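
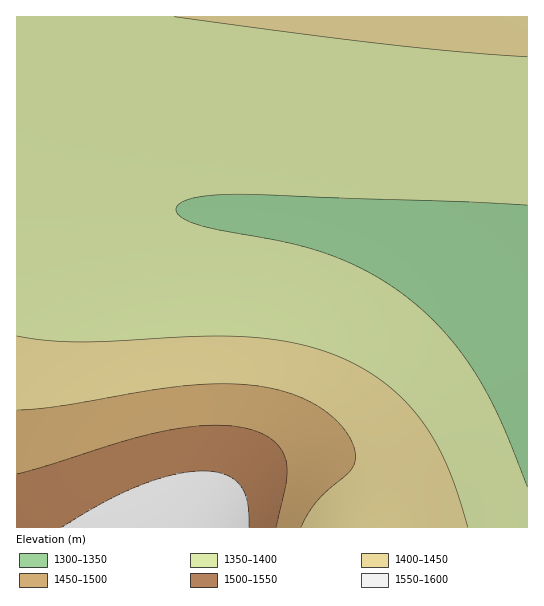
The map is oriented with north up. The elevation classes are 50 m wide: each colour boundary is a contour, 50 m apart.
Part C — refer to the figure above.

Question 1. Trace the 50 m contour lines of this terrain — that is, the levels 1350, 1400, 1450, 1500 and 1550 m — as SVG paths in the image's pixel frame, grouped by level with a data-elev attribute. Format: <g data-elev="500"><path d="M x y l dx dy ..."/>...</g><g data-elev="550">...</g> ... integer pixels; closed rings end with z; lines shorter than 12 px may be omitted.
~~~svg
<g data-elev="1350"><path d="M527 487l-27-68-25-46-14-21-16-20-18-17-18-17-36-24-39-18-45-13-87-17-20-8-4-4-2-4 1-4 3-3 10-4 19-3 24-2 222 7 72 4"/></g><g data-elev="1400"><path d="M468 527l-11-36-10-26-12-24-14-22-16-18-20-18-20-14-24-12-22-7-21-6-49-7-50-1-120 6-33-2-29-4"/><path d="M174 17l215 28 74 7 64 5"/></g><g data-elev="1450"><path d="M301 527l8-15 9-12 33-30 3-7 2-6-5-16-12-18-17-14-23-12-20-7-21-4-24-2-27 0-50 5-102 18-38 3"/></g><g data-elev="1500"><path d="M276 527l10-46 1-12-2-11-5-11-9-8-12-7-16-4-17-2-19-1-44 6-40 10-106 33"/></g><g data-elev="1550"><path d="M249 527l-2-25-2-9-5-8-7-7-8-4-22-3-29 4-35 11-35 16-42 25"/></g>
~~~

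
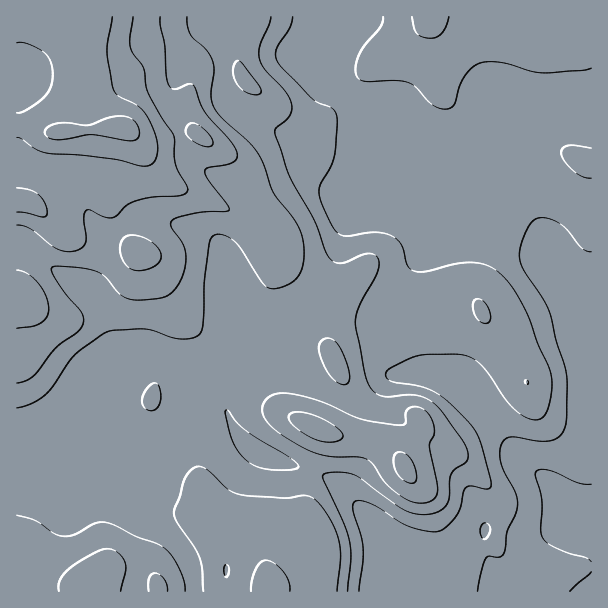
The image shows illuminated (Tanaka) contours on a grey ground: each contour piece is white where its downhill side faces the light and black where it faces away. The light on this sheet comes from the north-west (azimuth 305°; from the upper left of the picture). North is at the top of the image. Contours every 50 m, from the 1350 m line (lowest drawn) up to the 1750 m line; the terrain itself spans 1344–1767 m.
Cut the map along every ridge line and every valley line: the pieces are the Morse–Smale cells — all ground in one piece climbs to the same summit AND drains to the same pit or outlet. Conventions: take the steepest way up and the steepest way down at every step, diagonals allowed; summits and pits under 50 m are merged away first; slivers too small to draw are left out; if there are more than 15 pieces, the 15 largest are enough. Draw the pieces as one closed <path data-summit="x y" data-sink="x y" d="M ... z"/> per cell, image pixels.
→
<path data-summit="123 128" data-sink="591 591" d="M336 16l-320 1 0 228 13 5 27 21 25 13 15 13 12 24 6 26 0 10-4 8-48 69-7 21 0 9 7 6 6 0 19-8 26-8 19 0 5 3 12 0 6-3 13-11 12-18 12-13 17-8 9 0 7 5 7-11 26-25 8-5 6 0-7-6-6-15 1-8 10-9 11-6 19-5 23-9 30 0 21 10 0 13 5 20 5 10 8 10 43 1 17 5 15 9 25 26 24 39 34 30 15 24-7 18-16 10-26 1-31-6-3 5-39 6-38 17-11 8-3 25 200 1 1-389-16 1-11 9-11 17-2 9-1 17-3-11-14-29-10-13-17-17-10-6-18-5-36-1-24-12-21-17-32-35-27-20-15-18-5-9 0-7 9-15 9-21z"/><path data-summit="315 428" data-sink="591 591" d="M345 308l-22 2-23 9-19 5-11 6-10 9 0 14 5 9 7 6-6 0-8 5-26 25-6 10 3 11 12 19 22 18 49 14 24 12 32 34 16 20 7 16 2 18 1-4 8-7 51-21 29-3 3-5 31 6 20 0 10-2 9-6 10-18-6-13-9-14-34-30-30-46-19-19-15-9-26-6-34 0-8-10-5-10-5-20 0-13-8-6z"/><path data-summit="432 17" data-sink="591 591" d="M591 16l-253 0-10 25-9 15 0 7 7 14 13 13 27 20 32 35 25 19 20 10 36 1 18 5 10 6 17 17 10 13 14 29 3 11 1-17 6-15 7-11 11-9 16-3z"/><path data-summit="269 590" data-sink="591 591" d="M218 404l-15 2-11 6-12 13-12 18-9 8-10 6-12 0-5-3-19 0-26 8-15 7-9 1-1 3 12 9 37 17 26 18 27 15 20 23 6 14 4 23 196 0 2-34-2-10-12-21-24-27-18-18-16-8-50-16-15-7-19-19-7-13-1-8z"/><path data-summit="92 582" data-sink="591 591" d="M53 463l-37 1 1 128 176-1-5-27-10-18-14-14-27-15-26-18-37-17z"/><path data-summit="17 294" data-sink="591 591" d="M17 246l-1 216 38 2 1-9 7-21 23-30 27-42 0-24-4-17-10-19-12-14-30-17-27-21z"/>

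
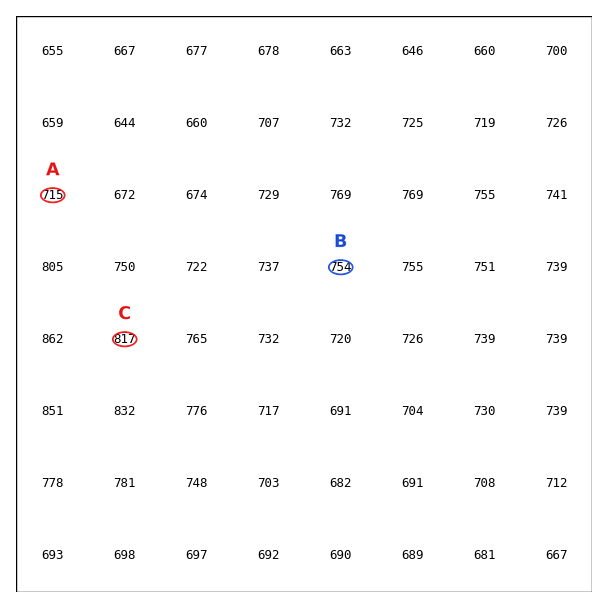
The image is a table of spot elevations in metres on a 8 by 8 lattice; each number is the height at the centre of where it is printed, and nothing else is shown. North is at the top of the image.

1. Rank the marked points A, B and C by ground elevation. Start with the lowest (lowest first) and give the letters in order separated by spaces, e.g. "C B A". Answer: A B C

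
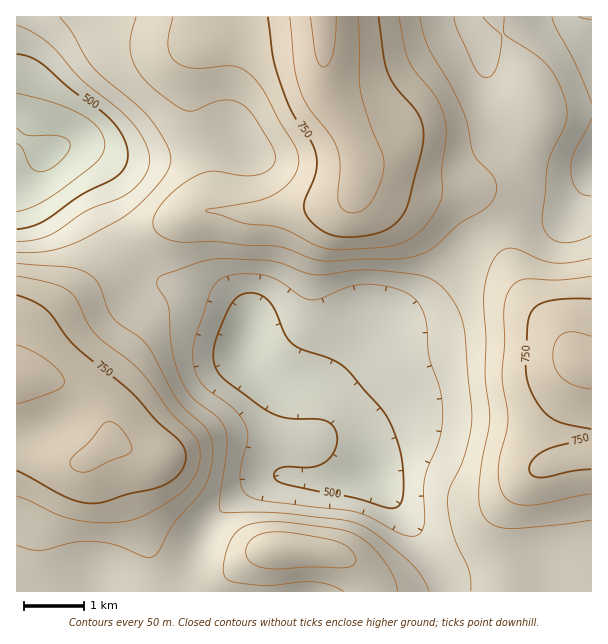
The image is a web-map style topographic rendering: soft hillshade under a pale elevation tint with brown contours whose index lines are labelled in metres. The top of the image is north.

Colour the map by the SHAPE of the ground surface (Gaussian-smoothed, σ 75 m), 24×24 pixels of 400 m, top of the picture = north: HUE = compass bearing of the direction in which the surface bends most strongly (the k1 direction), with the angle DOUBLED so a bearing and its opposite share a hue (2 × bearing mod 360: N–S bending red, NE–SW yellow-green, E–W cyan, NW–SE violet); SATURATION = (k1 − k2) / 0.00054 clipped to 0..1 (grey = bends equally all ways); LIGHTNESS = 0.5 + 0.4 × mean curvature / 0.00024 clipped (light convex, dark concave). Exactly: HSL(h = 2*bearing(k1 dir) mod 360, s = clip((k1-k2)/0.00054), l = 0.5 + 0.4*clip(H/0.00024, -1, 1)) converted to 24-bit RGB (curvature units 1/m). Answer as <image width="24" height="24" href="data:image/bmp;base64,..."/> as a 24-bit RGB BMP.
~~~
<image width="24" height="24" href="data:image/bmp;base64,Qk32BgAAAAAAADYAAAAoAAAAGAAAABgAAAABABgAAAAAAMAGAAATCwAAEwsAAAAAAAAAAAAAjIB0iJZraXpkTE5fenFdm7NsVbR6Q0mi+Ci05jCQvm9ikldrQYKJRNqKiPSwmOXJYl25XSZ/bEVxlqFsr7d9fGJvdVRxhnh1lXZrn4NabFI9RkAuY4M9jdBWPrk7EzBFfBvF89H63NH6zM7/zNj/zOf/z/X8cZXgihOrihR7klJemLFeqKhObVNNYXVndZR9iGJepTo7jTczbIZNQrxKhstOfZ44DCcjAIBzwf330eT6ztX9zs/94Nb14KnfhRSKRgA6my5mq4SEuoBup3A7b3U7ToA8WoZFbT08lEZNs5uOnMO1cqSVsZdKrbQ5HoJGAIpEAI8dOnQNYlkPPTMKemEMjywLMQIeXRNKq5uEkomrz1+r3XuQspN5aIxVW3E/XVuvlarIwdfXmp65k1+wy5i629jBbtagFa9rDSwQJCgLMCYDRkEERVEGLiMNJhAiUnWSn8CsdVSpwE/B48XR5tHnt5rXl3jHeKPfnbLfxrDXxozIeYbDuMbj4uDr3dzvQ0CyNixePDhjXmCTn6yLcJpvS0FqOFpzQad+bZtjUUByjWui09C4x6ysrY/FnYrTNXwtOmo1imxQvJGImMS1eNa7w+TU4q3oyFXvSzThPE3fdH7Iqpe4p3KtZEqYV2uPVod1XH1bPUleX4BZ0bxswaRWkIVPfn5MY4ZRMmU5N49Gds95msigfMqCRsFQZ0h+xnLIgU/IXzeZjFSKn2Jpn1l2g1aCaWl2ZYB1YXl2QjxfcGBNy79WwZ5eoWlIh3A/oJvQgafWetvhite/j62XusWHh45OKzwuY21FcStWZiU/b1Q9hHFNh1tYhWd+eoCJb4aIW2V3OzVwd2qYwcCgtXqAuWyAsoyemaS+k7PCf7u3e52YlXh2xZ9qlUM6X1U0KjsiLRcsjTFSm3NOdoJSZYZhbZOTfIqcem+aZ16LNkd+Y5CcsqiSrn+iuLXKvtLgi51rkKNkbZ5XWntlhmNvyFVQtDVGnmROP1tMDxYog0qBvI+DhKSDaKmXX5+dZn+NeVyHiGKDQ0xvW3pxnaRrg6qDqNOokbebkJmorJiRoaR1VGFMVlJFnUtNxWR4tYWFgFiOExc6O05bv7V0pLx2V5NfUnBTWk5DWEA+gW1UTGlyWIaUlbuel9K4qc28ppGropzUvZrPzIm6qU6gblhvamBZsXhcvnJZgCxCKBYlJkAosrgyzbobWFoXKCUONzQSOFslR6VORqynQKeyl9Sokd27gaW/roG9sXXOzlSy00uBxTyDoUducjo/lGUqlk0hdhsubz9DNmhQiIdF33Aqj1wnS08qQJkzHs5aHtR7Op+WPqCOdd5wUM1cQ3F1j2SJgDJSsyln1khvxFqX0Em60jivx2V9sWKHgVS5pZ7LWmnGRkWz1p7P5cLnorjgpOLmfNXCMKyAK2tdOJNWfNZFcpgyHjIeS1QvSUUrek9ywZOns5nMnV7q1ZL37Nb13tPznqf0wcP1non5d2n0t7Pj5t7t0NPlp7rTnaHGa2mxPWd/PpdTc65Cl5RJNF9MOHh1JWc4NGhcmqRvn4ZmSz9onFip2K682rjYj57NcITOdVDdkVLgy4rQ0qmpyrqro6SQeJ6VZmK1bmfKgpa+epGfnZ+DUKuLG6mgPm9OGkArUHg4klg8Si4nTlAftLkVz88kjp49SVI2Lh8eRyIhp2I21sF4y8Ods5ebpJl8RYZrRYqUgW2fqGmXtpp1jrFLHVkljUVINUwrHi8UOyYTXi4ZeXEtpdgpktNCgJdQTy5ANxgkRjgjhq0tquVsm8aGoYedw5GegKeONHJ7SktpkF1zyIRzxphnY21Jklkzdk5BMRsbLSQXc4g1W7xUl9aGk7x1dmJVSSZRbTF7nXCRl9iIkumLd7J7cHmItaifvrLDN0OuQzaUj1+YvJCL1cC7iXzEYqF/kT+Uiy2CZZ2ke9GxecOUl8Bjn5lJZUhGOC9VPUV8kpyv1u2+iNp7Y5x5ZaOfk7motqGfVTmLRS10mFyUvcKdv86yfHCvXkyZbCV9iHe9s+PjhbTOmYqttZWQqoGBYGmSNlOYNWWmgq2y8fTLpdB/VZluT6NnV5hanGpebzRwQjFYaY52uNWotrych1mKYDJURGOMjNvCl8vHYmWukoewuKu7tqTBh4C9OFWyN0uYbIWh9vTJydeeaJiHY5ZnUn1fcVZldjd3X0pxXrVkjc15olRTgCg7VFmzdMvHa8uhbJiYXmmOe3mVrJeLn5SImX2YT0aFOzdzkZhl8ve60d2bbpCKepB6YW92UEZiYjpvjGhxg8VudZ5VcypToTFZ"/>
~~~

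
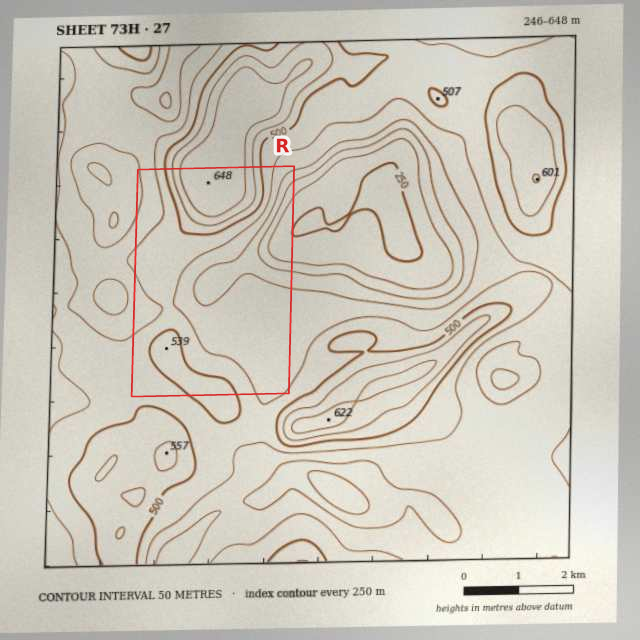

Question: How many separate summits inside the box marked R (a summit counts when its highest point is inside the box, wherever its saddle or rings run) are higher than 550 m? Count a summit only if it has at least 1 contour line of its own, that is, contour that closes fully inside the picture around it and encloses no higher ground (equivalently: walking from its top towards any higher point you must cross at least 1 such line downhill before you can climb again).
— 1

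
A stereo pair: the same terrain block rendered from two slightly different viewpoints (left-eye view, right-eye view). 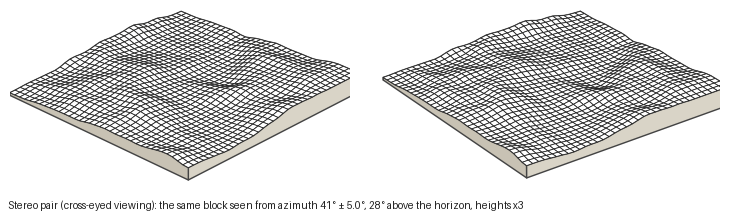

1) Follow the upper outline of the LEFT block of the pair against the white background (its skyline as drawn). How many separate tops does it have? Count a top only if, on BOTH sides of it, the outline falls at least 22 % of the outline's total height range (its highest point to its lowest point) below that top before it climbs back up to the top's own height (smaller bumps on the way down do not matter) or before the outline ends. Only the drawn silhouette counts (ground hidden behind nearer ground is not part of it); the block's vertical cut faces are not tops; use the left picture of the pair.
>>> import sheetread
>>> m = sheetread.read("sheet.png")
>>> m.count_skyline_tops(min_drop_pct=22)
7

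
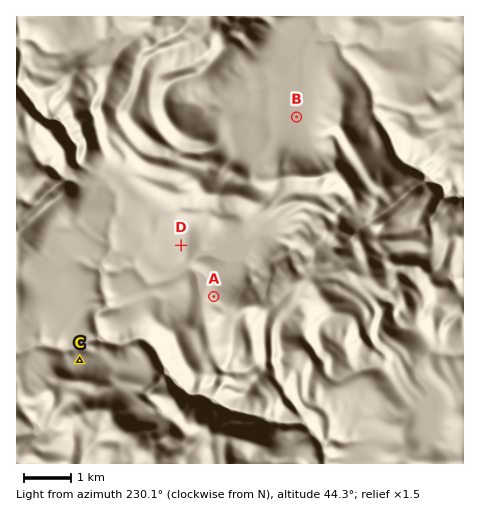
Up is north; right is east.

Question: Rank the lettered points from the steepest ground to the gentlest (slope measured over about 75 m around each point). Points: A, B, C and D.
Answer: A C D B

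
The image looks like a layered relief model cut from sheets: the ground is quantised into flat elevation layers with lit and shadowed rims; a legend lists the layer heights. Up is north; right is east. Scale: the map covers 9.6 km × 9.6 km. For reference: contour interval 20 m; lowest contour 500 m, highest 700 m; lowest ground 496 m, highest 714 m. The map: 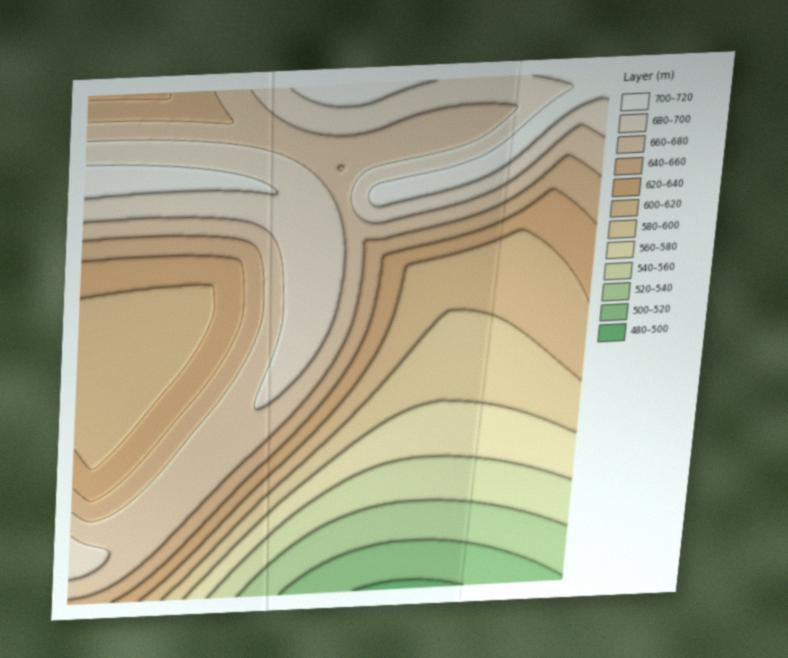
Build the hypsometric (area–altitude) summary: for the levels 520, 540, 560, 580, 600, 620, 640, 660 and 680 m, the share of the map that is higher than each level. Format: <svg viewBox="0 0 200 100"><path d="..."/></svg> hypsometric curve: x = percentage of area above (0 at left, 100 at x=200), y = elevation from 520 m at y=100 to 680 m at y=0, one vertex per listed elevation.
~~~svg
<svg viewBox="0 0 200 100"><path d="M192 100l-10-12-12-13-12-13-15-12-29-12-20-13-20-13-35-12"/></svg>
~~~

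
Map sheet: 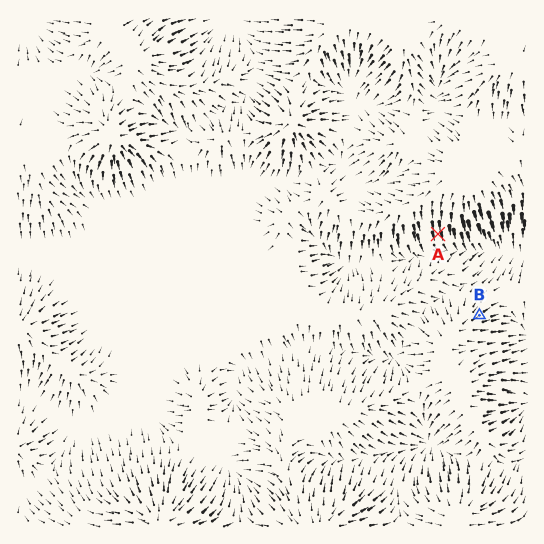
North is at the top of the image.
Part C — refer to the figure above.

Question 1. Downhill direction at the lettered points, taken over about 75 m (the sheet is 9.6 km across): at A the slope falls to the S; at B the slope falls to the NE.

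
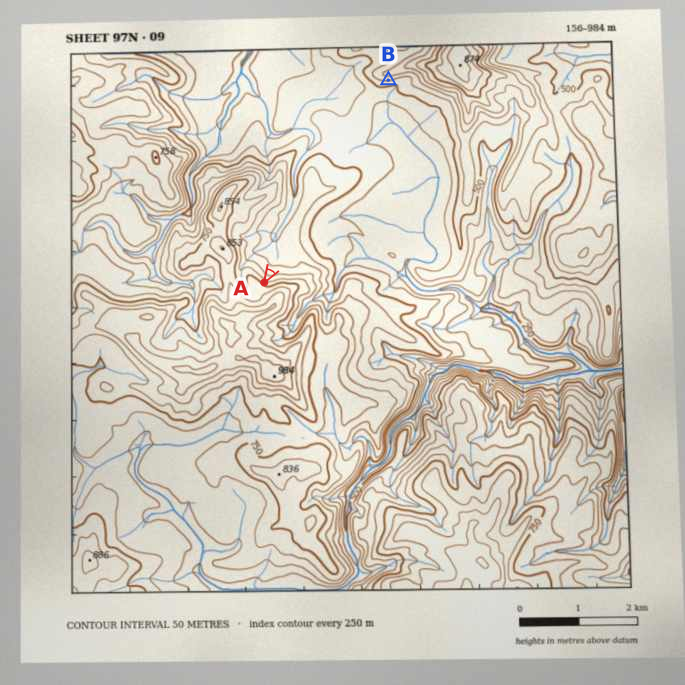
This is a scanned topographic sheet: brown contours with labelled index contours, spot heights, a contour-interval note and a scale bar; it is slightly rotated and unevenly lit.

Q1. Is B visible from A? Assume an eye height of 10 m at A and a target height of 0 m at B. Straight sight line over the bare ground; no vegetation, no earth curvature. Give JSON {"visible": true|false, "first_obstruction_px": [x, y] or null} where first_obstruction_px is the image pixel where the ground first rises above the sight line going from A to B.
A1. {"visible": true, "first_obstruction_px": null}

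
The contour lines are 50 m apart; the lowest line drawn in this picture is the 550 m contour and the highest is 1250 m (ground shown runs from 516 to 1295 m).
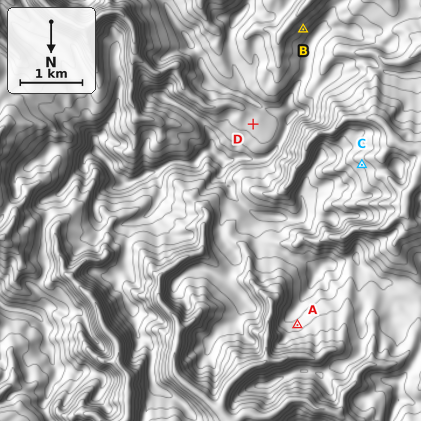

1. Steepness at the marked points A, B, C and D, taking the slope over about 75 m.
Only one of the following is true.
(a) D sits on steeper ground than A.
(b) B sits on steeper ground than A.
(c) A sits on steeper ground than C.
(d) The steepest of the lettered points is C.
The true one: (b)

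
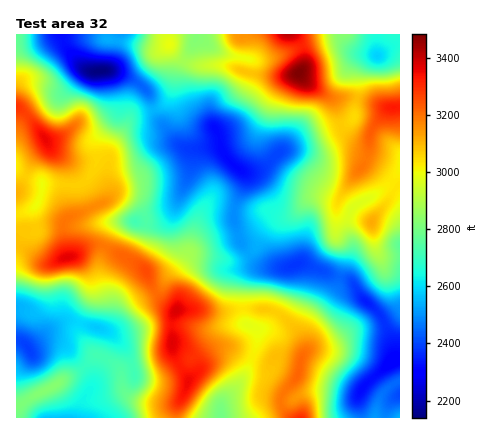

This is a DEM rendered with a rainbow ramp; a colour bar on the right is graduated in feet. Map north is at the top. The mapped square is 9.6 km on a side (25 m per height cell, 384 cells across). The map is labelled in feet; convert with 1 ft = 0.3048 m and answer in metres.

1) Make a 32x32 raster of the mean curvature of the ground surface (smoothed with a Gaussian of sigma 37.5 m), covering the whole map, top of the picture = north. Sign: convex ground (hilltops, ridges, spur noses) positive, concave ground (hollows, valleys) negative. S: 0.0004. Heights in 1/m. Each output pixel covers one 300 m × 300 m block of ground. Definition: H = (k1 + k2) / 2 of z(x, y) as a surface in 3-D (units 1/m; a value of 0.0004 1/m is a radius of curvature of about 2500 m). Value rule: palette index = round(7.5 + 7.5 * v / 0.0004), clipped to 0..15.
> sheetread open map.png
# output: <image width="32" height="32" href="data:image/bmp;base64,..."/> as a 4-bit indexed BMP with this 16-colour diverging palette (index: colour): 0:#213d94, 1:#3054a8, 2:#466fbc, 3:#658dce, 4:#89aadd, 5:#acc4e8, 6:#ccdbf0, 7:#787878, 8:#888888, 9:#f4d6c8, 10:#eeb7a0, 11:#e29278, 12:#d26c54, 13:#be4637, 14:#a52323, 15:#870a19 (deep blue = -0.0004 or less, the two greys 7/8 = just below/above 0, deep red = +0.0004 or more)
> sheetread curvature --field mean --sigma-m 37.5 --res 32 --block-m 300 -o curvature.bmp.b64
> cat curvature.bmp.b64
<image width="32" height="32" href="data:image/bmp;base64,Qk12AgAAAAAAAHYAAAAoAAAAIAAAACAAAAABAAQAAAAAAAACAAATCwAAEwsAABAAAAAAAAAAlD0hAKhUMAC8b0YAzo1lAN2qiQDoxKwA8NvMAHh4eACIiIgAyNb0AKC37gB4kuIAVGzSADdGvgAjI6UAGQqHALZHeIdUm69zRXh4m/ZESne9qGaHmMyf8wRri3S4YAmkjf6VVrUYavojOJfJd3ID2lWP11alBXrPpUSVfqd2MTpwKXiIpRzKXMmFp12YqqcyUlg5ynJO+ol4pXps28ynViV4apZESfuWiqdnWLyYpkZ5ZoYSMxLoVEQ0RYmsaOpGqXdUVUR365yYd5nLyVrGCUN2OclZqp6uyb3/2qhmAFg1YQu2N3pe23aa3HZVVwTZerQZhnm7SYQTQRAEVWQL+6//3Eeq3phVJFNDNFIkOtiInv9YvOlliouIhmMll1zIhVqbrO13aLqFJ4iGOvkcgYY4VndgIzaplleKqCn2b7WHi6hBAFlTqXRJmZoX1q+mYmmr3rV3QpumXMhseeVH2LZZZXv7elJryVapapi6QmqmN1ZoyWt0ONpTNpqXXqdYdieHaLWMhlelJFScp0vqdmjNuHnWmIZnc2d0NIVam4dp+3N791NEV2WalBFWiYx0W/60aZhHZphleXQkWbiORm+1/5Q8dFmUEzaZUkqWLJnNEH+Va6eJh0ZGuXYnphjM6RFemL1yuGU6uZh5isxs3GZKxyaJAKlmJIdqvv1qnLne7kAAAzmXi4ntnf/ZAXZHmpYBIAPfiL3dsyN++1VhA4QjR6t3/sk2IVRFFMc0UjfFJXvep5vLNjv5WcmlOIaH"/>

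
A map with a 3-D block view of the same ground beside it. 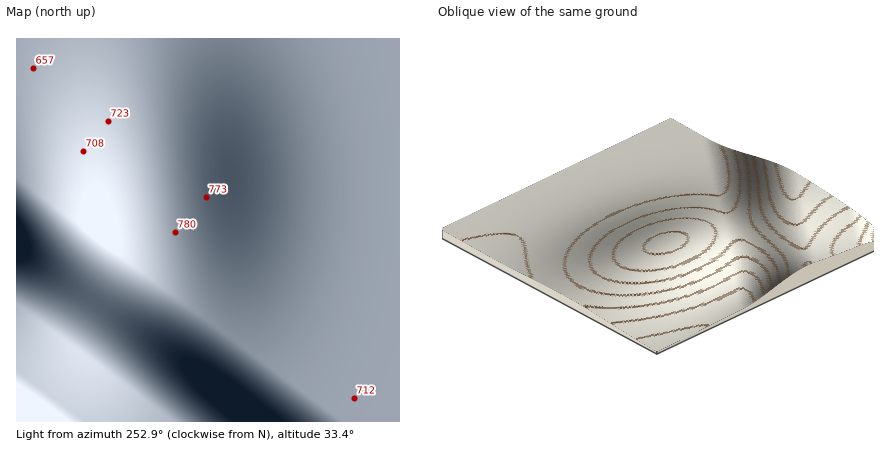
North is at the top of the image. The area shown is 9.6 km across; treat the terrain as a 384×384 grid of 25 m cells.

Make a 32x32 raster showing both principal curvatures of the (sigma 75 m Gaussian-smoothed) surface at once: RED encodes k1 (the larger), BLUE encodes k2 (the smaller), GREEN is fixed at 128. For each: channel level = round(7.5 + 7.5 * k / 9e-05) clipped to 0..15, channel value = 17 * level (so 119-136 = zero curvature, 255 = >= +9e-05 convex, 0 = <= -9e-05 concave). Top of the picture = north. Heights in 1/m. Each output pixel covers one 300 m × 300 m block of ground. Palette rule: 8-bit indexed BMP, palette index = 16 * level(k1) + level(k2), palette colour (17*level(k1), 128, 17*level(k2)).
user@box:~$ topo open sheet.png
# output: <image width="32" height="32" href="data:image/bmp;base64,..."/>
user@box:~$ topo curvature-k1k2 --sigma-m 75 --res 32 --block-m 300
<image width="32" height="32" href="data:image/bmp;base64,Qk02CAAAAAAAADYEAAAoAAAAIAAAACAAAAABAAgAAAAAAAAEAAATCwAAEwsAAAABAAAAAAAAAIAAABGAAAAigAAAM4AAAESAAABVgAAAZoAAAHeAAACIgAAAmYAAAKqAAAC7gAAAzIAAAN2AAADugAAA/4AAAACAEQARgBEAIoARADOAEQBEgBEAVYARAGaAEQB3gBEAiIARAJmAEQCqgBEAu4ARAMyAEQDdgBEA7oARAP+AEQAAgCIAEYAiACKAIgAzgCIARIAiAFWAIgBmgCIAd4AiAIiAIgCZgCIAqoAiALuAIgDMgCIA3YAiAO6AIgD/gCIAAIAzABGAMwAigDMAM4AzAESAMwBVgDMAZoAzAHeAMwCIgDMAmYAzAKqAMwC7gDMAzIAzAN2AMwDugDMA/4AzAACARAARgEQAIoBEADOARABEgEQAVYBEAGaARAB3gEQAiIBEAJmARACqgEQAu4BEAMyARADdgEQA7oBEAP+ARAAAgFUAEYBVACKAVQAzgFUARIBVAFWAVQBmgFUAd4BVAIiAVQCZgFUAqoBVALuAVQDMgFUA3YBVAO6AVQD/gFUAAIBmABGAZgAigGYAM4BmAESAZgBVgGYAZoBmAHeAZgCIgGYAmYBmAKqAZgC7gGYAzIBmAN2AZgDugGYA/4BmAACAdwARgHcAIoB3ADOAdwBEgHcAVYB3AGaAdwB3gHcAiIB3AJmAdwCqgHcAu4B3AMyAdwDdgHcA7oB3AP+AdwAAgIgAEYCIACKAiAAzgIgARICIAFWAiABmgIgAd4CIAIiAiACZgIgAqoCIALuAiADMgIgA3YCIAO6AiAD/gIgAAICZABGAmQAigJkAM4CZAESAmQBVgJkAZoCZAHeAmQCIgJkAmYCZAKqAmQC7gJkAzICZAN2AmQDugJkA/4CZAACAqgARgKoAIoCqADOAqgBEgKoAVYCqAGaAqgB3gKoAiICqAJmAqgCqgKoAu4CqAMyAqgDdgKoA7oCqAP+AqgAAgLsAEYC7ACKAuwAzgLsARIC7AFWAuwBmgLsAd4C7AIiAuwCZgLsAqoC7ALuAuwDMgLsA3YC7AO6AuwD/gLsAAIDMABGAzAAigMwAM4DMAESAzABVgMwAZoDMAHeAzACIgMwAmYDMAKqAzAC7gMwAzIDMAN2AzADugMwA/4DMAACA3QARgN0AIoDdADOA3QBEgN0AVYDdAGaA3QB3gN0AiIDdAJmA3QCqgN0Au4DdAMyA3QDdgN0A7oDdAP+A3QAAgO4AEYDuACKA7gAzgO4ARIDuAFWA7gBmgO4Ad4DuAIiA7gCZgO4AqoDuALuA7gDMgO4A3YDuAO6A7gD/gO4AAID/ABGA/wAigP8AM4D/AESA/wBVgP8AZoD/AHeA/wCIgP8AmYD/AKqA/wC7gP8AzID/AN2A/wDugP8A/4D/ALfX5/fol4eHh4eHl8j49/fnx6eHdnRycHBwc3d3h4eH1/f3x4eHh4eHh5fY+Pj317eXh3VzcXBwcHR3h4eHh4f397d3d4eHh4en6Pj46Ne3l3Z0c3FwcHF2d4eHh4eHh+aXd3d3h4eHuPj4+OjIp5d2dHJxcHBzd4eHh4eHh4eHhnZ3d3d3h9j4+OjYuKeGhXNycHBwdXeHh4eHh4eHh4d2dnZ3d5fo+PjoyLiXhoSDcXBwcnaHh4eHh4eHh4eHh3Z2dne39/jo2Miol5WEgoFwcHOGh4eHh4eHh4eHh4eHdnaG1/f36Mi4qJeVk4KBgHF1h4eHh4eHh4eHh4eHh4eGpub399fIqJiWlJORgICChoeHh4aHh4eHh4eHh4eHh8b29ubXt5iHlZSSkZCQhJeXh4eHhoaHh4eHh4eHh4eH9vbmxreXhoWTkpCQkZWXl5eXh4eGhoaHh4eHh4eHh4f25samhoWEgpGQkJKnqKiYl5eHh4aGhoaHh4eHh4eHh+XFpYV0c4KAkJCkqKioqJiXl4eHhoaGhoeHh4eHh4eHtZWFdHJxgICRlqioqKiomJiXh4eGhoaGhoeHh4eHh4eVhHNxcHCAgpeoqKi4qKiYmJeHh4aGhoaGh4eHh4eHh3NycXBwcIOHmKmpubmpqJiYmIeHhoaGhoaHh4eHh4eHcXBwcHCEh5iZqam5uampmJiIh4eGhoaGhoeHh4eHh4dwYHBxhYaHmJmpqbm5uamZmIiHh4aGhoaGh4eHh4eHh3BwcoWGhoeYmampubm5qZmYiIeHhoaGhoaHh4eHh4eHcHOFhYaHh5iZqam5uampmZiIh4eGhoaGhoeHh4eHh4eEhYWFhoeHmJipqbm5qamZmIiHh4aGhoaGh4eHh4eHh4WFhYaGh4eYmKipqbmpqZiYiIeHhoaGhoaHh4eHh4eHhYWFhoaHh5iYqKioqKiomJiHh4eGhoaGhoeHh4eHh4eFhoaGhoeHl5ioqKioqKiYmJeHh4aGhoaGh4eHh4eHh4aGhoaGh4eXmJioqKioqJiYh4eHhoaGhoeHh4eHh4eHdoaGhoaHh5eXmKioqKiYmJeHh4eGhoaGh4eHh4eHh4d2hoaGhoeHl5eXmKioqJiXl4eHh4aGhoeHh4eHh4eHh3aGhoaGh4eXl5eXl5iXl5eXh4eHhoaGh4eHh4eHh4eHd4aGhoaHh4eXl5eXl5eXl5eHh4eGhoeHh4eHh4eHh4d3h4eHh4eHh5eXl5eXl5eXh4eHh4eHh4eHh4eHh4eHh3eHh4eHh4eHh5eXl5eXl4eHh4eHh4eHh4eHh4eHh4eHd4eHh4eHh4eHh5eXl5eHh4eHh4eHh4eHh4eHh4eHh4c="/>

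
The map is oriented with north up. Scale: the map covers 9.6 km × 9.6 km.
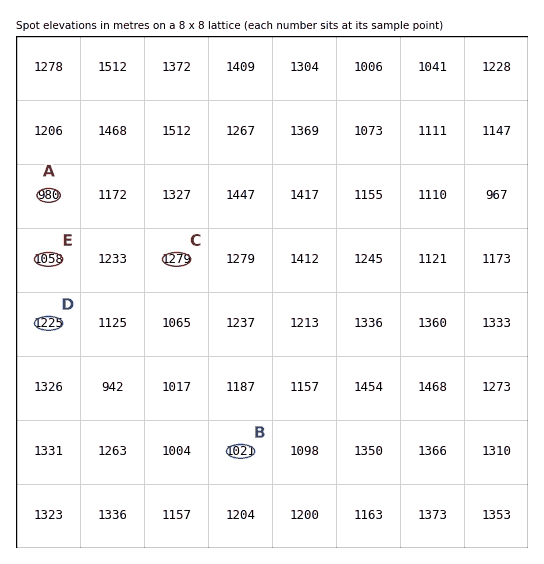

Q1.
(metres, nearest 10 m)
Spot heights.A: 980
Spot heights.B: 1020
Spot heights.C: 1280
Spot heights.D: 1230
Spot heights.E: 1060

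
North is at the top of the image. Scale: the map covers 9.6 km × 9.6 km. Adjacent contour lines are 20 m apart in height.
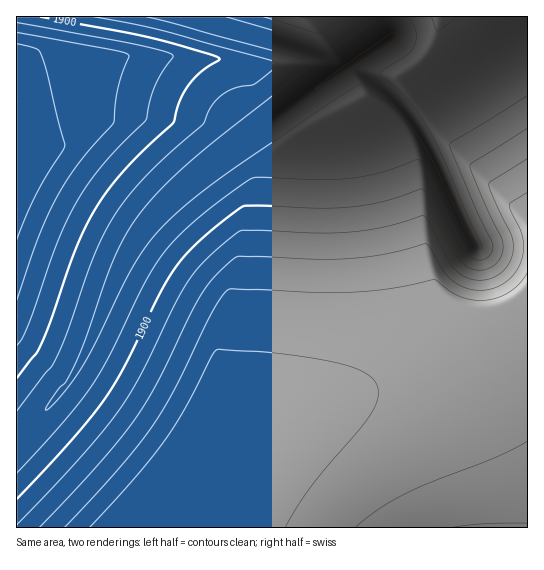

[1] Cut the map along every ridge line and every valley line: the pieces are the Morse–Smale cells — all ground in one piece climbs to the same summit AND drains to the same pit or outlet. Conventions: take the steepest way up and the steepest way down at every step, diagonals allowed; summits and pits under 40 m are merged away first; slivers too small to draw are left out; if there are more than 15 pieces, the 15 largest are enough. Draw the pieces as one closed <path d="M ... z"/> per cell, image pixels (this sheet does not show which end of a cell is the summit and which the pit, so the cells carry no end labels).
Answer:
<path d="M527 16l-133 0-1 19-3 5-67 43-98 72-61 51-24 28-16 27-33 81-22 40-53 63 1 83 511-1z"/><path d="M191 16l-175 1 1 427 52-62 8-13 18-36 26-67 14-24 14-20 17-18 41-36 134-97-4-7-15-8-36-12-84-23z"/><path d="M393 16l-201 1 10 4 84 23 36 12 9 4 11 11 50-33z"/>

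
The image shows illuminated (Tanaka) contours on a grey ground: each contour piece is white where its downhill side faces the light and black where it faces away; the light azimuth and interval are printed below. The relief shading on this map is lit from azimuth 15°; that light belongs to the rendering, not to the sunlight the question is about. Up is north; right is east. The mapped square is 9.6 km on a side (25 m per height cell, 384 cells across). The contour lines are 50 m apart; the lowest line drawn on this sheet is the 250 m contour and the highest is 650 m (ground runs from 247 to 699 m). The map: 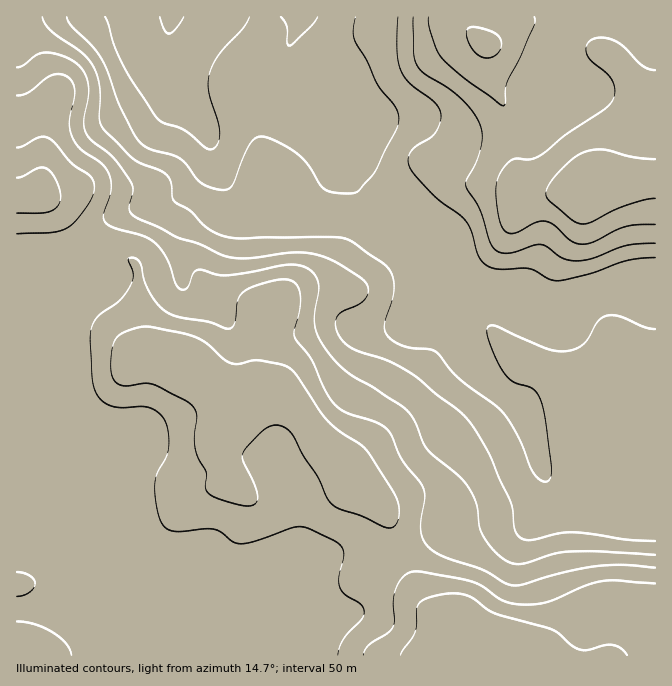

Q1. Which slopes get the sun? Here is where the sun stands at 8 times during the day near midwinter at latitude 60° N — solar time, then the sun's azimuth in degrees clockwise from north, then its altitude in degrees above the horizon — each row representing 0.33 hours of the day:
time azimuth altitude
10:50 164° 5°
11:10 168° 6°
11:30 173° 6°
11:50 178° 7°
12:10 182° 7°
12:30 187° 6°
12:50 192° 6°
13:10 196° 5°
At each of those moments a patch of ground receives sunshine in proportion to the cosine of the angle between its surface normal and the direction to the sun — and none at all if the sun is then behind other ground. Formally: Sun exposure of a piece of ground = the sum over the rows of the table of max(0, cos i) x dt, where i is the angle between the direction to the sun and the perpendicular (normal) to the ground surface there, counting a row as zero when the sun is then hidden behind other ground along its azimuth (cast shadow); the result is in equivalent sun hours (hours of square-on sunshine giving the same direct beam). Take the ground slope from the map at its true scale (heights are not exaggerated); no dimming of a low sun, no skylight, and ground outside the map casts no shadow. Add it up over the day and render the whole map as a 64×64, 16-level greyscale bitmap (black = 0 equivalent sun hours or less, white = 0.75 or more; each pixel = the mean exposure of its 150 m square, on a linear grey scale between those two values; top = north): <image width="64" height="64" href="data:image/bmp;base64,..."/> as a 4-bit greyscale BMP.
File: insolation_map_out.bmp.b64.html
<image width="64" height="64" href="data:image/bmp;base64,Qk12CAAAAAAAAHYAAAAoAAAAQAAAAEAAAAABAAQAAAAAAAAIAAATCwAAEwsAABAAAAAAAAAAAAAAABEREQAiIiIAMzMzAERERABVVVUAZmZmAHd3dwCIiIgAmZmZAKqqqgC7u7sAzMzMAN3d3QDu7u4A////AERERVVmZmZlVmZmZmZmZlVEMiIzRVVlVVVEREMzNERVIiM0VmZmZmZmZmZmZmZmVUIAAAE1ZmVVQyIiMzMzNEUSI0RWZmZmZmZmZmZmZmZlQhABI0VmZUMQAAE0RDM0RDNEVWZmZmZmZmZmZmZmZmZUIiRWVVZlMAAAACNVVERVVWZmZmZmZmVVZmZmZmZmZmZUVmZDM0MQAAAAEkVVVVV3ZmZmZmZmZVVmZmZmZmZmeHdlQxEAAAAAAAABEzRDM2ZmZmZmZmZmVmZmZmZmZmZ4iHUhAAAAAAAAAAAAEREQVVVVVmZmZmZmZmZmZmZmZWZ4dTEAAAAAAAAAAAAAAABEREVVVmZlZmZmZmZmZmZVVVZlQgAAAAAAAAAAAAAAADNERVVVVVVmZmZmdmZmZmVVVVVCAAAAAAAAAAAAAAAARFVWZVRFVWZmZmZ3dmZmZmZmZlMAAAAAAAAAAAAAAABmZmZmZVVVZ3d2Z4mYh3eIiIeHZBAAAAAAAAAAAAAAAGZmZmZmVVVniIiImrqYiJqqqZh1MQAAAAAAAAAAAAAAZmZmZmZlVniZqqq7uqmZq7u6mHZkEAERAAAAAAAAAAFmZmZmZmZWd4q8zLqYiImquql2VnZTMzIQAAAAAAAAAmZmZmZmZmZneJq7qGVWZ4mYh1RFZmVDIiEAAAAAAAACZmZmZmZmZmZmd3dlQ0Vnd3dlQzNEVEMyIREREAAAABJmZmZmZmZlVFVVREM0VniHZlQzISIzMzMiEREiEQAAI2ZmZmZmZlVERmZUNEVmiZhlRDIRESMzMzIiIiMzIiNEZmZmZmZmVURWd2VVZmial1RDMhESMzMzMzMzRVVVVVVmZmZmZmZVVWZ3Zmd3eJl1QzMyIiNEQzMzM0VVVWZmZWZmZmZmZlVWZmVVZ4mZl1MhEiM0RERDIjNERVZmZmZVZmZmZmZmZmZlVVVnmruWMQAAEjREMzIiNEVVZ2ZmVVVmZmZmZnd3d3VVZmaLy4QQAAABIzMyISI0VVZmZmZmVWZmZmaJqZmql3eHZnmpUgAAAAASIiEREkRVZmZmZmZmZmZmZ5zdzMy6mIh2Z3UhAAAAERIiEAEjVWZmZmZmZmZmZmZnnO7t3cqYd3ZUMhERABEiIREQESRWd3ZmZmZmZmZmZmZ5vd3cqYZUVUMRESIiIiERERESRWd3dlVWZmZ3ZmZmZmeJq6mHZCEjIQESIhEAAAARIjRWd3dlQzRmd3hmZmZmVVV3dlVCEAEQABERAAAAAAIzRWd3dlMhI1Z4d2ZmZmZUMzMyIhAAEREAERAAAAAAAjRWd2VDIRASRnZUZmZmZlMhEQAAAAEjRDIhERAAAAACNVZ2UyEQABJFUyFmZmZUMhAAAAAAEkZ4hkMiMzMhABEkVmUxABERIjIQAGZmZlQgAAAAAAAjVnmZdURWd2UyIRI0QxESNVUyEAAAZmZmVCEREAAAASRVVnh2Z4iIh2RUMiIREkVmZkEAAAFmZmZlQyIhAAACNEMiNWd4iIiHdlVVMRI1ZnmGUxABJGZmZnZlRDIAABIhEAASRWZmZmZmVWZlRWZ5q7uXU0RVZmZmZ3ZlVBABIgAAAAASRDMiNFVWZmaau7q73e24ZWZlVVZmd2ZVMRIhAAAAAAARERASRVZmac7/3Lvf//7bqWZVVVZmZUMhEQAAAAAAAAAAAAE0ZmZpvv/9u9//////ZmZVREMyERAAAAAAAAAAAAAAATVmZnic7/3Lzv////+YiHZCEAAAAAAAAAAAAAAAABESRmZmiIrO7cvN7u///93dyWMAAAAAAAAAAAAAAAABEjRndnmZiavd3N3u3e7u7u7blzAAAAAAAAAAAAAAABEjRmeJq7qYib3u7d3d3czMy6qqgwAAABAAAAAAAAABEjRmZ4m8y5h3it7cu83t3HiId4qoMQEiEQAAAAAAABIjRWZ3mry6l2VWmph4m83cRFVEV3dkRFQhABEAAAEiIjRVZniaqYh2UzNFVEVXiaoSIzIjNDIiMyEAESMyIzMzRERXial2VVRDIhIiMzNEVgAREQABEAAAEQASMzMzIjMzM0aIhkMjMzMyEREiIiEiAAEQAAAAAAABERIiMyIiIyIiNVZUMzMzNDIRERIiIREAABAAAAAAAAEREiMiERIiIiIiMiM0REREQyEQESMyIiEREQAAAAAAAREjMzIiIiMzMyIRI0VVVVVDIQABIzMzMiIyAAAAAAARI0VEMzMzM0RVQyIzRVZ3dlVDEAATNEUzRFUgAREAASJFZVRDMzM0RWd1VERWeJmGZVUxAAE0ViNFZ3QiIhESI1ZmVEMzNERWeIh2ZnirqXZVZVQgATVnATRndkMiIiI0VmZUQzNEVVeImImavMy4ZVVmVVQiRncAEjVVQyIiI0RWZVRERFVWZ4iJq93u3KhlVmZmZVVmVAAAESMiIiIjNFVVVERFVmd3d4ms7u3LqYdmZmZmiHUhAAAAAREiIzMzRERERFVmd4h3eJvMzLu7uXZmZmq6cwAhAAAAASM0QzMzM0RVVWZ4iId3eJmqqqu6lmZmiqhBADIAAAACNEVERDMjNFVVVWeIh2ZmZ4mZiImXZmZmUxACQgAAABNFVVREMyI0VmVVVmd2ZlVniYZUVolmZUEAAUUyAAAAI0VVVERDMzRVZVREVWZVVniIZDI0aJh2MAAUVkMgAAEzRFVVVURERFVVRERFVVVVVmZURERVZmVDIkVm"/>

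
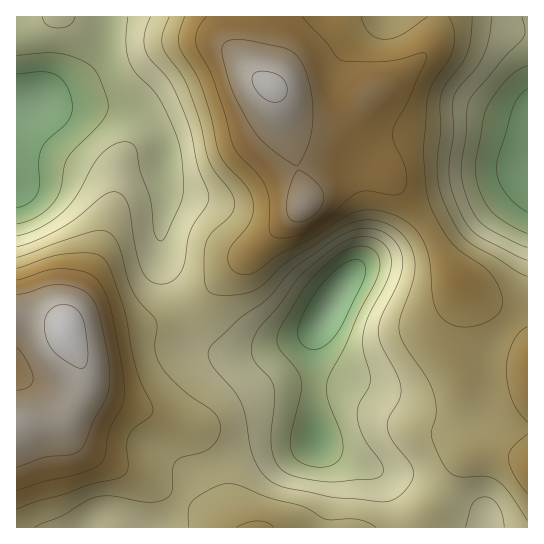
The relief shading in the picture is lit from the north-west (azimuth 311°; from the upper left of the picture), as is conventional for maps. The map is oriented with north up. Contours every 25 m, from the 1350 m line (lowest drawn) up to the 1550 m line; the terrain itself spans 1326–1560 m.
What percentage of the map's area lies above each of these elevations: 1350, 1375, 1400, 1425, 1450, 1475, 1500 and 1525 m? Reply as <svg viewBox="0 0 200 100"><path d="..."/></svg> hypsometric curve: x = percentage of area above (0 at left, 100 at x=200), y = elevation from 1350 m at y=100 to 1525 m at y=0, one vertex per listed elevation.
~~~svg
<svg viewBox="0 0 200 100"><path d="M192 100l-14-14-22-15-24-14-34-14-36-14-23-15-22-14"/></svg>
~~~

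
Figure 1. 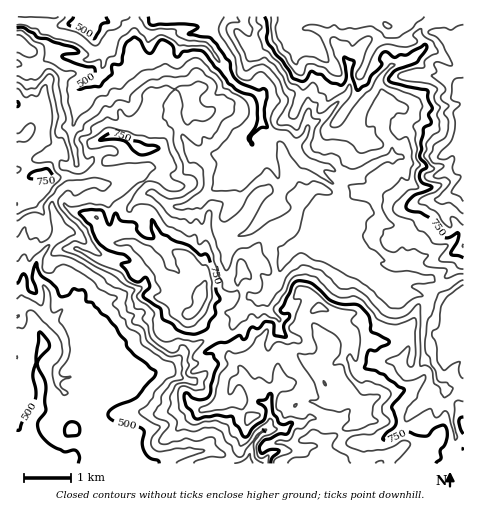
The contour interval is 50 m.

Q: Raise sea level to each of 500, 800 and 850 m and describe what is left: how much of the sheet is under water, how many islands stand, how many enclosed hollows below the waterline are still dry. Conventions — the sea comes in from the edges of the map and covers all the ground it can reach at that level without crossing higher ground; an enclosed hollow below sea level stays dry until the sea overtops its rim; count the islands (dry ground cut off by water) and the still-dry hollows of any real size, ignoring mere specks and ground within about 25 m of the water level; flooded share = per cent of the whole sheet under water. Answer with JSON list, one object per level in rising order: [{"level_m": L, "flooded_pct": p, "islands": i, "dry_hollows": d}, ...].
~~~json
[{"level_m": 500, "flooded_pct": 12, "islands": 0, "dry_hollows": 0}, {"level_m": 800, "flooded_pct": 84, "islands": 1, "dry_hollows": 0}, {"level_m": 850, "flooded_pct": 94, "islands": 1, "dry_hollows": 0}]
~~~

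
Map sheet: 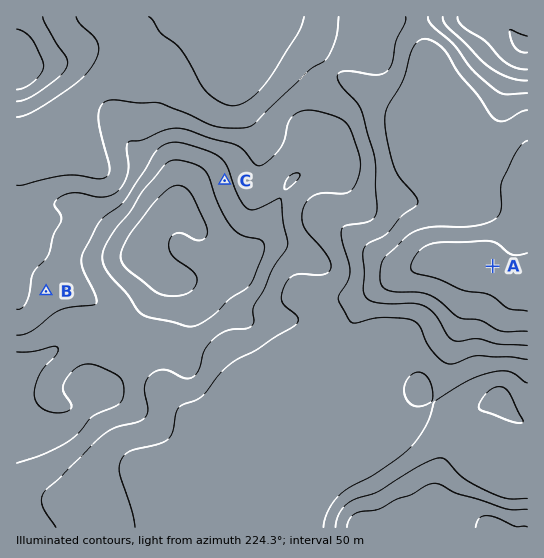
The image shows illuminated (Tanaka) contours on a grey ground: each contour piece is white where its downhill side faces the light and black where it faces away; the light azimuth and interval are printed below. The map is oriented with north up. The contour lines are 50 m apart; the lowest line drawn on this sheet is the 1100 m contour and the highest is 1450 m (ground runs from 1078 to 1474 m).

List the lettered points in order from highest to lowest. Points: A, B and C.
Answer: C B A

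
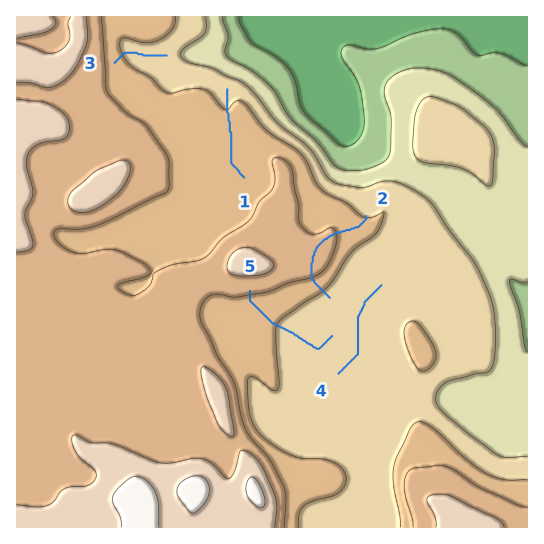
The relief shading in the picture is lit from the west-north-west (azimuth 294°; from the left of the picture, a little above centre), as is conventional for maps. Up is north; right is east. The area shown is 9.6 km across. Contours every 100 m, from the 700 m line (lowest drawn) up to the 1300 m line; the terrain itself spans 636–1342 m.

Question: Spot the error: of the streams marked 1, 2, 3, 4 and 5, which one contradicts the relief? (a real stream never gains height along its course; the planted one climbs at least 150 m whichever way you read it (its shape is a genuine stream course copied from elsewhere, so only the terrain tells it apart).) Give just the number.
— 2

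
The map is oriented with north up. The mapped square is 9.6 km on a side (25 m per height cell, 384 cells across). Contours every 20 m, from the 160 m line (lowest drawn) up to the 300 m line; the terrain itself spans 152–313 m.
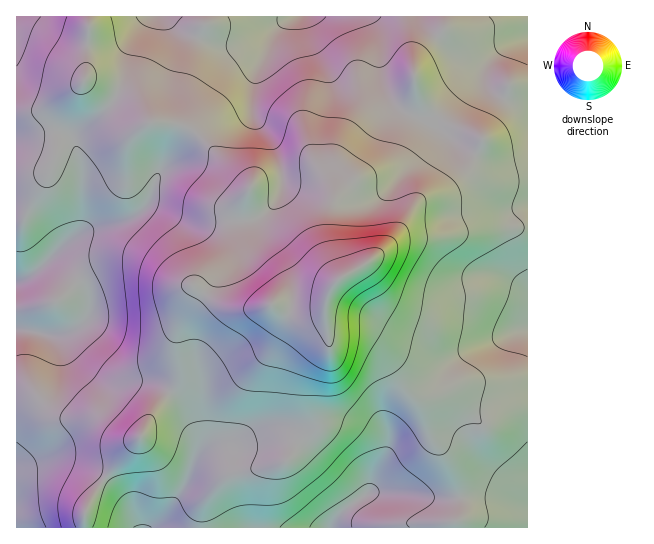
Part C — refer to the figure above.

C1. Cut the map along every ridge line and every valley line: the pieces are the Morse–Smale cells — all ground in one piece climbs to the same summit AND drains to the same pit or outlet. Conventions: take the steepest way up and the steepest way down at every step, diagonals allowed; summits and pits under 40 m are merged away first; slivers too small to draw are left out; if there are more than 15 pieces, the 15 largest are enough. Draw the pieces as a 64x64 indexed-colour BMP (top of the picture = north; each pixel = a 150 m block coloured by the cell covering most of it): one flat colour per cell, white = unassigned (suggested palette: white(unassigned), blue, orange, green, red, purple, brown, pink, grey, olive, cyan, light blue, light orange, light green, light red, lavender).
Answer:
<image width="64" height="64" href="data:image/bmp;base64,Qk12CAAAAAAAAHYAAAAoAAAAQAAAAEAAAAABAAQAAAAAAAAIAAATCwAAEwsAABAAAAAAAAAA////ALR3HwAOf/8ALKAsACgn1gC9Z5QAS1aMAMJ34wB/f38AIr28AM++FwDox64AeLv/AIrfmACWmP8A1bDFADMzMzMRERERERERERERERERERERERERERERERERERERMzMzMzEREREREREREREREREREREREREREREREREREREzMzMzMRERERERERERERERERERERERERERERERERERETMzMzMxERERERERERERERERERERERERERERERERERERMzMzMzMREREREREREREREREREREREREREREREREREREzMzMzMzERERERERERERERERERERERERERERERERERETMzMzMzMRERERERERERERERERERERERERERERERERERMzMzMzMzEREREREREREREREREREREREREREREREREREzMzMzMzMxERERERERERERERERERERERERERERERERETMzMzMzMzMRERERERERERERERERERERERERERERERERMzMzMzMzMzEREREREREREREREREREREREREREREREREzMzMzMzMzMxERERERERERERERERERERERERERERERETMzMzMzMzMzERERERERERERERERERERERERERERERERMzMzMzMzMzMxEREREREREREREREREREREREREREREREzMzMzMzMzMzERERERERERERERERERERERERERERERETMzMzMzMzMzMxERERERERERERERERERERERERERERERMzMzMzMzMzMzMREREREREREREREREREREREREREREREzMzMzMzMzMzMzERERERERERERERERERERERERERERETMzMzMzMzMzMzMRERERERERERERERERERERERERERERMzMzMzMzMzMzMxEREREREREREREREREREREREREREREzMzMzMzMzMzMzERERERERERERERERERERERERERERETMzMzMzMzMzMzMRERERERERERERERERERERERERERERMzMzMzMzMzMzMxEREREREREREREREREREREREREREREzMzMzMzMzMzMzERERERERERERERERERERERERERERETMzMzMzMzMzMzMRERERERERERERERERERERERERERERMzMzMzMzMzMzMzEREREREREREREREREREREREREREREzMzMzMzMzMzMzMRERERERERERERERERERERERERERETMzMzMzMzMzMzMzERERMxESIiIRERERERERERERERERMzMzMzMzMzMzMzMREzMzMyIiIiEREREREREREREREREzMzMzMzMzMzMzMzMzMzMzIiIiIRERERERERERERERETMzMzMzMzMzMzMzMzMzMzMiIiIiERERERERERERERERMzMzMzMzMzMzMzMzMzMzMiIiIiIhEREREREREREREREzMzMzMzMzMzMzMzMzMzMiIiIiIiIhERERERERERERETMzMzMzMzMzMzMzMzMzMiIiIiIiIiIRERERERERERERMzMzMzMzMzMzMzMzMzMyIiIiIiIiIiIREREREREREREzMzMzMzMzMzMzMzMzMzIiIiIiIiIiIiERERERERERETMzMzMzMzMzMzMzMzMzMiIiIiIiIiIiIiIiIRERERERMzMzMzMzMzMzMzMzMzMyIiIiIiIiIiIiIiIiIiIREREzMzMzMzMzMzMzMzMzMyIiIiIiIiIiIiIiIiIiIiIiIjMzMzMzMzMzMzMzMzMzIiIiIiIiIiIiIiIiIiIiIiIiMzMzMzMzMzMzMzMzMzMiIiIiIiIiIiIiIiIiIiIiIiIzMzMzMzMzMzMzMzMzMzIiIiIiIiIiIiIiIiIiIiIiIjMzMzMzMzMzMzMzMzMzMiIiIiIiIiIiIiIiIiIiIiIiMzMzMzMzMzMzMzMzMzMiIiIiIiIiIiIiIiIiIiIiIiIzMzMzMzMzMzMzMzMzMiIiIiIiIiIiIiIiIiIiIiIiIjMzMzMzMzMzMzMzMzMiIiIiIiIiIiIiIiIiIiIiIiIiMzMzMzMzMzMzMzMzMiIiIiIiIiIiIiIiIiIiIiIiIiIzMzMzMzMzMzMzMzMiIiIiIiIiIiIiIiIiIiIiIiIiIjMzMzMzMzMzMzMzMiIiIiIiIiIiIiIiIiIiIiIiIiIiMzMzMzMzMzMzMzMiIiIiIiIiIiIiIiIiIiIiIiIiIiIzMzMzMzMzMzMzIiIiIiIiIiIiIiIiIiIiIiIiIiIiIjMzMzMzMzMzIiIiIiIiIiIiIiIiIiIiIiIiIiIiIiIiMzMzMzMzMzIiIiIiIiIiIiIiIiIiIiIiIiIiIiIiIiIzMzMzMzMyIiIiIiIiIiIiIiIiIiIiIiIiIiIiIiIiIjMzMzMzMiIiIiIiIiIiIiIiIiIiIiIiIiIiIiIiIiIiMzMzMzIiIiIiIiIiIiIiIiIiIiIiIiIiIiIiIiIiIiIzMzMzMiIiIiIiIiIiIiIiIiIiIiIiIiIiIiIiIiIiIjMzMzMyIiIiIiIiIiIiIiIiIiIiIiIiIiIiIiIiIiIiMzMzMzIiIiIiIiIiIiIiIiIiIiIiIiIiIiIiIiIiIiIzMzMzMiIiIiIiIiIiIiIiIiIiIiIiIiIiIiIiIiIiIjMzMzMyIiIiIiIiIiIiIiIiIiIiIiIiIiIiIiIiIiIiMzMzMzIiIiIiIiIiIiIiIiIiIiIiIiIiIiIiIiIiIiIzMzMzMiIiIiIiIiIiIiIiIiIiIiIiIiIiIiIiIiIiIjMzMzMyIiIiIiIiIiIiIiIiIiIiIiIiIiIiIiIiIiIi"/>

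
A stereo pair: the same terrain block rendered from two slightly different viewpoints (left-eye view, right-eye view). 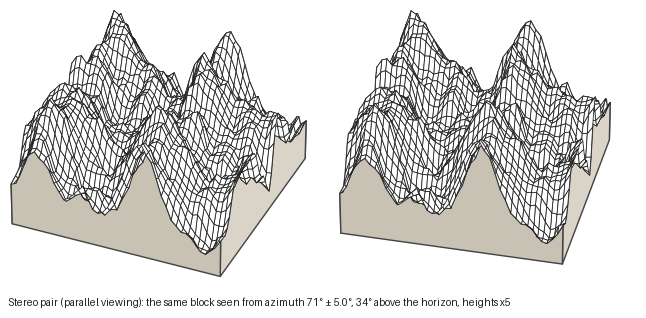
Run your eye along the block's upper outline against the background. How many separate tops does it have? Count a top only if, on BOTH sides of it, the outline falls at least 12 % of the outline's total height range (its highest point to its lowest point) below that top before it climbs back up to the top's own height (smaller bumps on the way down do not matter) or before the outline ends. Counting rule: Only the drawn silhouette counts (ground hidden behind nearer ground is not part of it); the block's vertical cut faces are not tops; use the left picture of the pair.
2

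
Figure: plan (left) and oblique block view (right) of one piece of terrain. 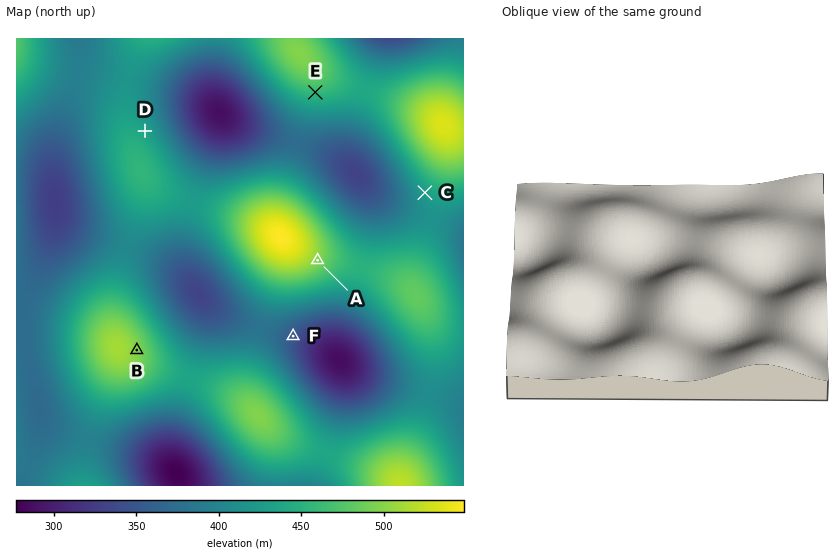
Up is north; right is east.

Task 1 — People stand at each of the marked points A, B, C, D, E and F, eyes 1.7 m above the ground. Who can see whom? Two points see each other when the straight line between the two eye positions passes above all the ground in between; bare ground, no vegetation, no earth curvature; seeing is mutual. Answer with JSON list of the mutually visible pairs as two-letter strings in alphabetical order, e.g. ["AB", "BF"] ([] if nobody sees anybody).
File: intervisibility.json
["AC", "BE", "CD", "CE", "DE"]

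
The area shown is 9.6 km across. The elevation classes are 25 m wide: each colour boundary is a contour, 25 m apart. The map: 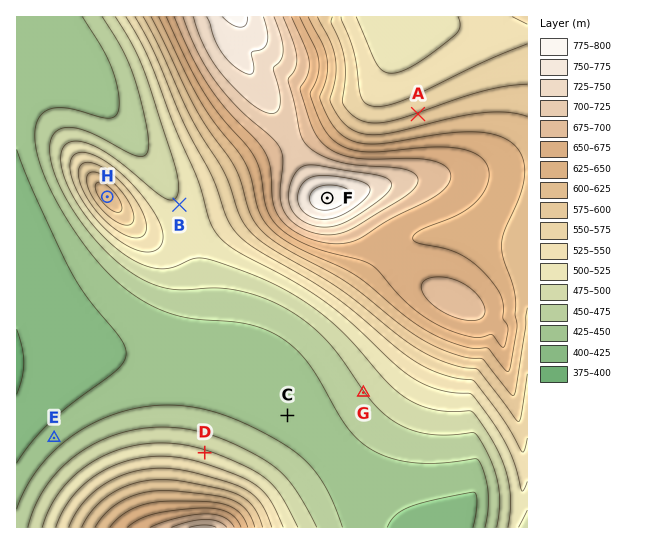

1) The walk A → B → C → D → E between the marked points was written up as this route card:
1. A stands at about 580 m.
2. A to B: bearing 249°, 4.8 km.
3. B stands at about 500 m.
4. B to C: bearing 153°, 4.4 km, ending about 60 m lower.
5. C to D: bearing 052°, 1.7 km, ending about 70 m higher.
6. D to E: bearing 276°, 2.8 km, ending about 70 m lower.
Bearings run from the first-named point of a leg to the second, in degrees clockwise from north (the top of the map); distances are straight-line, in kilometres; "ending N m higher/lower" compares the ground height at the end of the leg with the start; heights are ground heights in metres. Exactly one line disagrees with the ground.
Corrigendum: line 5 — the bearing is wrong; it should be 246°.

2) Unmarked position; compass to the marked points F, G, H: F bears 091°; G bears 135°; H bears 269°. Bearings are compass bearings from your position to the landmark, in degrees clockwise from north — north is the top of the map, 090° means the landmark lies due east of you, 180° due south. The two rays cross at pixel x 166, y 195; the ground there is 500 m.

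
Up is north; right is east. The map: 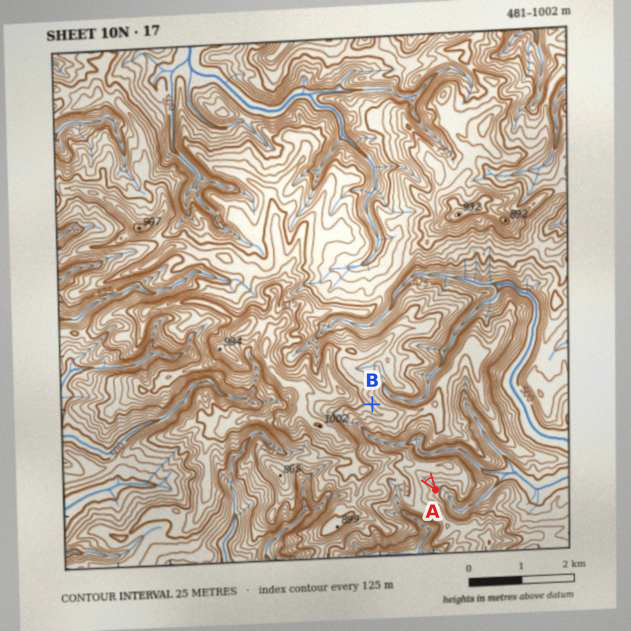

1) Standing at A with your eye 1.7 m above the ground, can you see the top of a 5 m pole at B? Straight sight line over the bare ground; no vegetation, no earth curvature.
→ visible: false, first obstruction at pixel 422 472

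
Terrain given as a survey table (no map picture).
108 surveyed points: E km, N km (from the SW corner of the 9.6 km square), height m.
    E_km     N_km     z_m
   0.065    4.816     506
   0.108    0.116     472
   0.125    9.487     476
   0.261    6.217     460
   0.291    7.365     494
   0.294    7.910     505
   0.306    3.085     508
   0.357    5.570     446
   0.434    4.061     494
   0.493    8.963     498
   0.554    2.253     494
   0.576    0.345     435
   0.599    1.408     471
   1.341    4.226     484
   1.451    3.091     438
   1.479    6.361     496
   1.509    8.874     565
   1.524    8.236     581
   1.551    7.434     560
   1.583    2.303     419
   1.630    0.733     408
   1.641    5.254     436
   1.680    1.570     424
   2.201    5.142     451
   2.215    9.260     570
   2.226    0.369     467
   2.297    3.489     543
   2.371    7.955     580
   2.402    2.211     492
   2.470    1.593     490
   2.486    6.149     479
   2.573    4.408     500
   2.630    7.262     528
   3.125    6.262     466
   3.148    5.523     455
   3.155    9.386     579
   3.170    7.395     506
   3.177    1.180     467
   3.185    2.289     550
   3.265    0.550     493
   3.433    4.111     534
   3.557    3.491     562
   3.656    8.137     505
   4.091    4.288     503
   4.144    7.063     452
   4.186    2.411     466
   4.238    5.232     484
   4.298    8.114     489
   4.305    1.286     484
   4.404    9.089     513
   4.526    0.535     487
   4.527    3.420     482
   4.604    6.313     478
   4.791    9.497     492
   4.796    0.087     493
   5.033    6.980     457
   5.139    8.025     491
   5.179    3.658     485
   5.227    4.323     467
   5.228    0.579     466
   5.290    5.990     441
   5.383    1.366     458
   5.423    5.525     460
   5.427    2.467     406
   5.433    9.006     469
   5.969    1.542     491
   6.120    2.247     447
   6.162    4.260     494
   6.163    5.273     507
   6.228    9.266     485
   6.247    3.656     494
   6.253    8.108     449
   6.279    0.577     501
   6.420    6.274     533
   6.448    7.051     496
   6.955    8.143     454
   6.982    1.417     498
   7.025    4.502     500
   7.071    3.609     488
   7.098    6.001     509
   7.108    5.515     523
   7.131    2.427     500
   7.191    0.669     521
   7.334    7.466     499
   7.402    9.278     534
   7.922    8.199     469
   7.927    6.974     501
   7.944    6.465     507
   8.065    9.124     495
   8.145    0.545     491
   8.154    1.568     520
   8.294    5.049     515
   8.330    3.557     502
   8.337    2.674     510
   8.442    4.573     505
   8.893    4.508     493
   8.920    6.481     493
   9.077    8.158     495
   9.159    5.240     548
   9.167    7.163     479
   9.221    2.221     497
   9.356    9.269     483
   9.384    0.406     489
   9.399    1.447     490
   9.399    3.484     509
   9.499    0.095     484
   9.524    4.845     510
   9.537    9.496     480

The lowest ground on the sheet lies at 405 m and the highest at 585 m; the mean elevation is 495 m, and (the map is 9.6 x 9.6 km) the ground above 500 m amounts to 30.4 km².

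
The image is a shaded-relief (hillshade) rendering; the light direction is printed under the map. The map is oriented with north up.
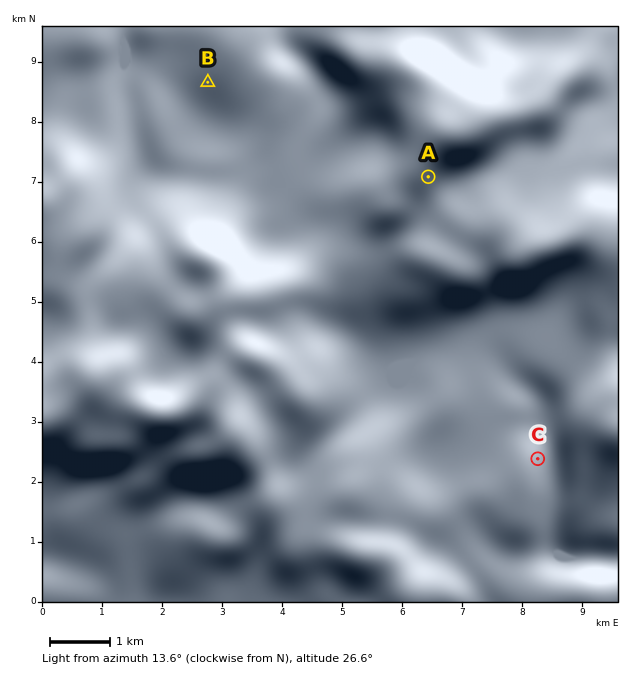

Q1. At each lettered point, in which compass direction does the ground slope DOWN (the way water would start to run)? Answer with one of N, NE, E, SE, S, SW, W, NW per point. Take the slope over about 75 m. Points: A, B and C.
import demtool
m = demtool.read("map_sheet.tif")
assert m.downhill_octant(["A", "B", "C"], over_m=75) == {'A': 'SE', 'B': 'SW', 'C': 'E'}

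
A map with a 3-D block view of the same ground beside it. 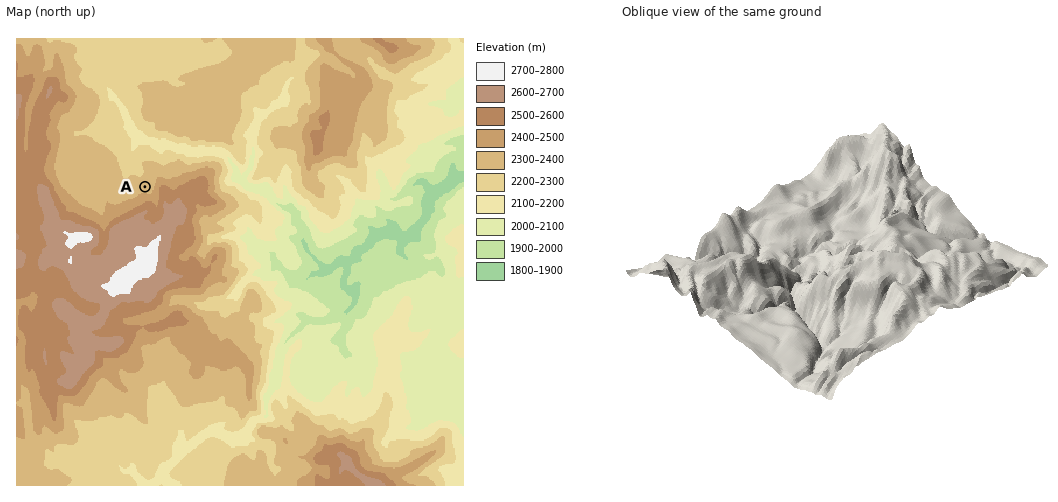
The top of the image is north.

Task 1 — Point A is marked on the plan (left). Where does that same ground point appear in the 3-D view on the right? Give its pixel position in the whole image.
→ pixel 845 315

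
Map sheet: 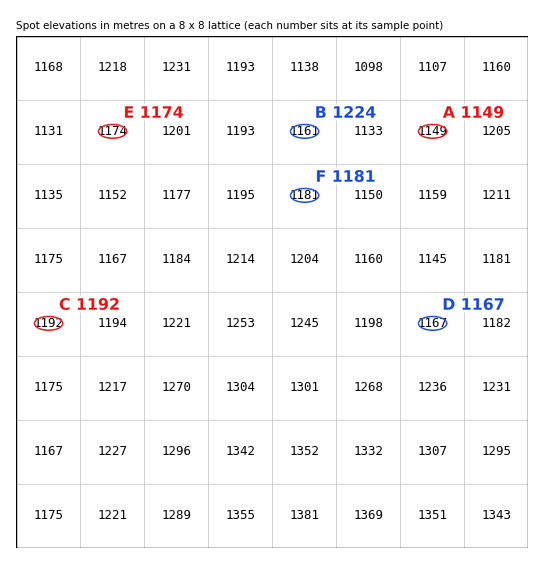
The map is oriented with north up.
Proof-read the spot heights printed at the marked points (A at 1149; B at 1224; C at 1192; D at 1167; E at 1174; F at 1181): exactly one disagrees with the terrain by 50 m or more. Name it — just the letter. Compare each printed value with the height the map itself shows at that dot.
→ B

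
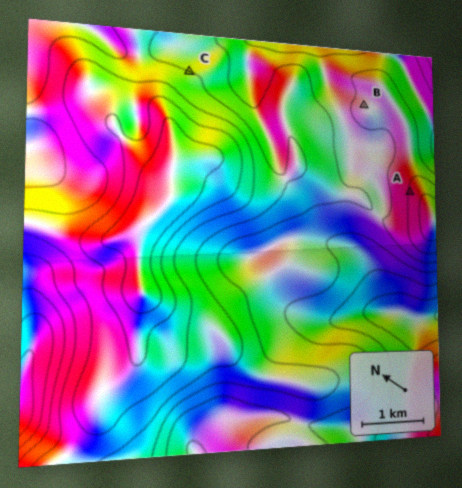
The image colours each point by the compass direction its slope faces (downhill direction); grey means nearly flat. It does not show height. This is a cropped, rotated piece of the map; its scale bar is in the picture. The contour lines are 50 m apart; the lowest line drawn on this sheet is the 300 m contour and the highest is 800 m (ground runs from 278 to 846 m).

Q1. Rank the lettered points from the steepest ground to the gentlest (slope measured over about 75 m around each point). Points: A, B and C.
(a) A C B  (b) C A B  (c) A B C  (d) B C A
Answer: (a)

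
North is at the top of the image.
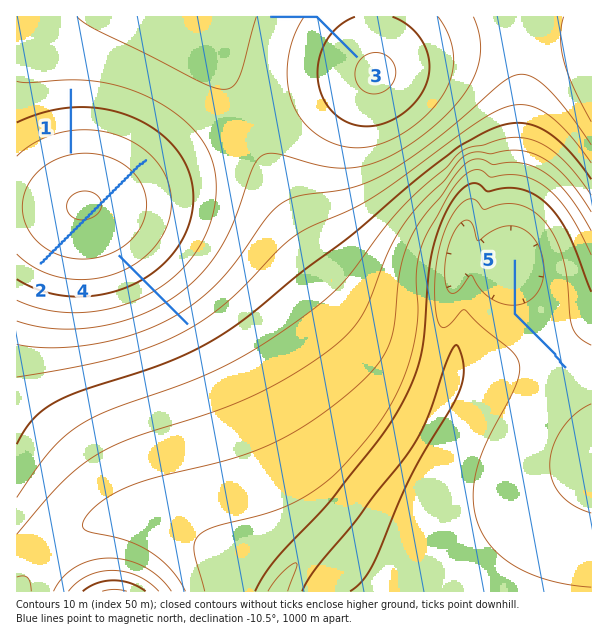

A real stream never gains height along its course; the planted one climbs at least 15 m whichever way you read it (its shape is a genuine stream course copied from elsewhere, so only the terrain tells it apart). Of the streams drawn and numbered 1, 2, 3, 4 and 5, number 2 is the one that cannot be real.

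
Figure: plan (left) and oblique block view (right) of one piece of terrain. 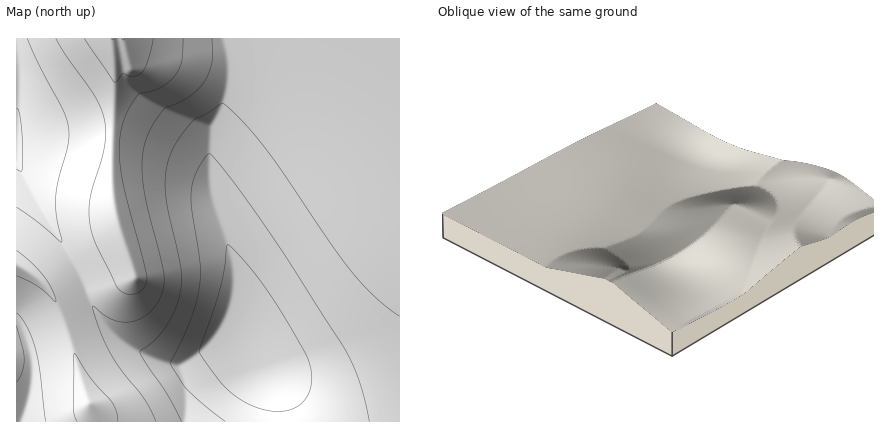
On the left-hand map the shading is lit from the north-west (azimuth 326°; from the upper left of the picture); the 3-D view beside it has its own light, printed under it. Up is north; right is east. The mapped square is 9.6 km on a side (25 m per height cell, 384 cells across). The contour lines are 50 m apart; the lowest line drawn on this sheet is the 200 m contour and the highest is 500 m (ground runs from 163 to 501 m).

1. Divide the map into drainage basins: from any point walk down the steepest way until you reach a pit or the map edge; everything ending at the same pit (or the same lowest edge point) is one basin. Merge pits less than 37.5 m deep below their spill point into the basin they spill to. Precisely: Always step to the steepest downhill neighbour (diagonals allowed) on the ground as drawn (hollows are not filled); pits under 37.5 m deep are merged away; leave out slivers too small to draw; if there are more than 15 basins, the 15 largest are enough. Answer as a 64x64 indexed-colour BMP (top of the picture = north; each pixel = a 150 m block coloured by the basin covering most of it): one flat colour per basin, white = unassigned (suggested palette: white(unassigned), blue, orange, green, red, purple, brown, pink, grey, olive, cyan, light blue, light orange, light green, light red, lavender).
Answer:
<image width="64" height="64" href="data:image/bmp;base64,Qk12CAAAAAAAAHYAAAAoAAAAQAAAAEAAAAABAAQAAAAAAAAIAAATCwAAEwsAABAAAAAAAAAA////ALR3HwAOf/8ALKAsACgn1gC9Z5QAS1aMAMJ34wB/f38AIr28AM++FwDox64AeLv/AIrfmACWmP8A1bDFADMzMzMzMzERERERERERERERERERERERERERERERERERMzMzMzMzMREREREREREREREREREREREREREREREREREzMzMzMzMxERERERERERERERERERERERERERERERERETMzMzMzMxERERERERERERERERERERERERERERERERERMzMzMzMzEREREREREREREREREREREREREREREREREREzMzMzMzERERERERERERERERERERERERERERERERERETMzMzMzMRERERERERERERERERERERERERERERERERERMzMzMzMxEREREREREREREREREREREREREREREREREREzMzMzMzERERERERERERERERERERERERERERERERERETMzMzMzERERERERERERERERERERERERERERERERERERMzMzMzMREREREREREREREREREREREREREREREREREREzMzMzMxERERERERERERERERERERERERERERERERERETMzMzMxERERERERERERERERERERERERERERERERERERMzMzMzEREREREREREREREREREREREREREREREREREREzMzMzMRERERERERERERERERERERERERERERERERERETMzMzMRERERERERERERERERERERERERERERERERERERMzMzMxEREREREREREREREREREREREREREREREREREREzMzMzERERERERERERERERERERERERERERERERERERETMzMzERERERERERERERERERERERERERERERERERERERMzMzMREREREREREREREREREREREREREREREREREREREzMzMRERERERERERERERERERERERERERERERERERERETMzMxERERERERERERERERERERERERERERERERERERERMzMxEREREREREREREREREREREREREREREREREREREREzMyIRERERERERERERERERERERERERERERERERERERETMyIiERERERERERERERERERERERERERERERERERERERMiIiIiEREREREREREREREREREREREREREREREREREREiIiIiIiERERERERERERERERERERERERERERERERERESIiIiIiIiERERERERERERERERERERERERERERERERERIiIiIiIiIiEREREREREREREREREREREREREREREREREiIiIiIiIiIiERERERERERERERERERERERERERERERESIiIiIiIiIiIhERERERERERERERERERERERERERERERIiIiIiIiIiIhEREREREREREREREREREREREREREREREiIiIiIiIiIiERERERERERERERERERERERERERERERESIiIiIiIiIiIRERERERERERERERERERERERERERERERIiIiIiIiIiIhEREREREREREREREREREREREREREREREiIiIiIiIiIhERERERERERERERERERERERERERERERESIiIiIiIiIiERERERERERERERERERERERERERERERERIiIiIiIiIiIREREREREREREREREREREREREREREREREiIiIiIiIiIhERERERERERERERERERERERERERERERESIiIiIiIiIiERERERERERERERERERERERERERERERERIiIiIiIiIiIREREREREREREREREREREREREREREREREiIiIiIiIiIhERERERERERERERERERERERERERERERESIiIiIiIiIiERERERERERERERERERERERERERERERERIiIiIiIiIiIREREREREREREREREREREREREREREREREiIiIiIiIiIhERERERERERERERERERERERERERERERESIiIiIiIiIiERERERERERERERERERERERERERERERERIiIiIiIiIiIREREREREREREREREREREREREREREREREiIiIiIiIiIhERERERERERERERERERERERERERERERESIiIiIiIiIiERERERERERERERERERERERERERERERERIiIiIiIiIiIREREREREREREREREREREREREREREREREiIiIiIiIiIhERERERERERERERERERERERERERERERESIiIiIiIiIiERERERERERERERERERERERERERERERERIiIiIiIiIiIREREREREREREREREREREREREREREREREiIiIiIiIiIhERERERERERERERERERERERERERERERESIiIiIiIiIiERERERERERERERERERERERERERERERERIiIiIiIiIiIREREREREREREREREREREREREREREREREiIiIiIiIiIhERERERERERERERERERERERERERERERESIiIiIiIiIiERERERERERERERERERERERERERERERERIiIiIiIiIiIREREREREREREREREREREREREREREREREiIiIiIiIiIhERERERERERERERERERERERERERERERESIiIiIiIiIiERERERERERERERERERERERERERERERERIiIiIiIiIiIREREREREREREREREREREREREREREREREiIiIiIiIiIhERERERERERERERERERERERERERERERESIiIiIiIiIiERERERERERERERERERERERERERERERER"/>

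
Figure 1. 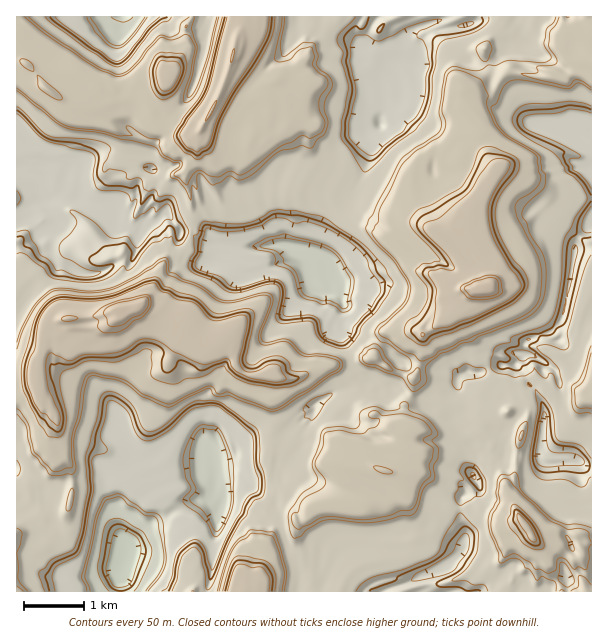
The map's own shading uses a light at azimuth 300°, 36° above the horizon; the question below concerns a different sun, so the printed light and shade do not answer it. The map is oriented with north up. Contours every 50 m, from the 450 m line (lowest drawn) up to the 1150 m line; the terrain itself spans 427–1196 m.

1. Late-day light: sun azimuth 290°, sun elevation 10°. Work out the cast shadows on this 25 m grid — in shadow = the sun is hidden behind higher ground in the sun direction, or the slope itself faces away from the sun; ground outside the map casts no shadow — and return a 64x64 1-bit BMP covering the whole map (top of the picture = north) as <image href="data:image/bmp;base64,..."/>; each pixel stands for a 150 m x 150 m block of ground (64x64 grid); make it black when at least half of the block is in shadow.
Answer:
<image width="64" height="64" href="data:image/bmp;base64,Qk0+AgAAAAAAAD4AAAAoAAAAQAAAAEAAAAABAAEAAAAAAAACAAATCwAAEwsAAAIAAAAAAAAA////AAAAAADf+AAP48GQAN/+BA/B/gAt3/8ED4AfgB2P/w4HgAfDCcP/DAcAAcAdwf8IDwAB4DzB/wYB+ADgeAH/BgD/+EB4A/8MACD/gPgD/A4AAA+AcAP4PgAAD8DgA/4eAAAP8cAD/h4AAAfxgA/+PgAAB+DwA//+AAAHwP4D//4AAAOA/gP//gAAA8D4B//+AAAHgPAH/P+AAAYAcAf4f4PAAABgD/h/B/wAACAP8D8D/AAAAB/wDAf8D4AAH/AAB/8PgAAf4GcHHifgIBv+J2AIZ//gAP8AeYDD/8AABwB/wAf/+AAfAH/4B///AB/Af3AA//8AD+Y/4AA//wADzA/AAA//AAMCD+AAH/8AAMQH4AAH/gAAmwHAAAb+GAD/AwAAAf4YKN8PAAAD/jAMHw4AAAP+YAwPv8AAB/5AAG+/AAAH/wAAD/8AAA//AAAAHwAAD/8AA4AAAAAP/8ADmAAAAA//ABAeAAAAB/8ABB/8AAAH/wAAGX4AAAP/AAABPwAAAf8AAA/fxwAAbgAAB8f/gADAAGgH4//AA/gBgAfwP8AH+AAAB/A/wAf4AAAD8H/gD/8AADP4f8APAAAAefh/gA8DAAB5/D+AC4YAADj8P4AAAADAOL5/gAAAAWAYv38ADgAH4Bwf/wAMAA9wHB//4AAAPuAcD49wAAB4wBgOByZgAA=="/>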